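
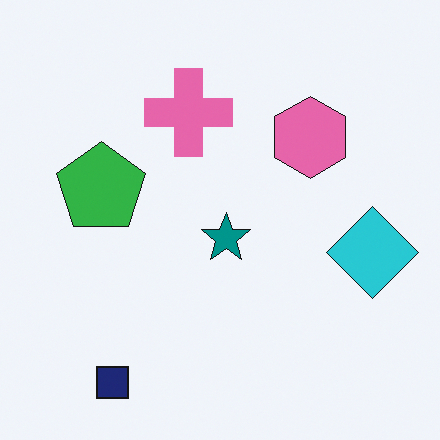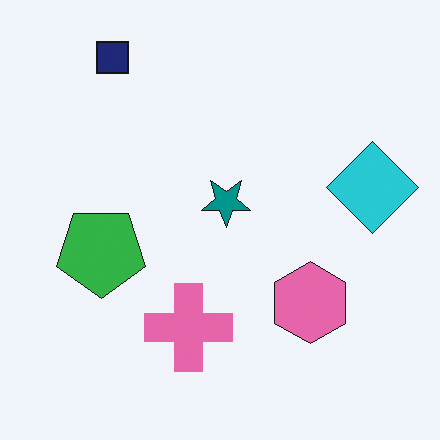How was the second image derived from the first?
Flipped vertically (top ↔ bottom).

The navy square is in the bottom-left of the first image and the top-left of the second — shapes on opposite sides of the horizontal midline have swapped in a mirror flip.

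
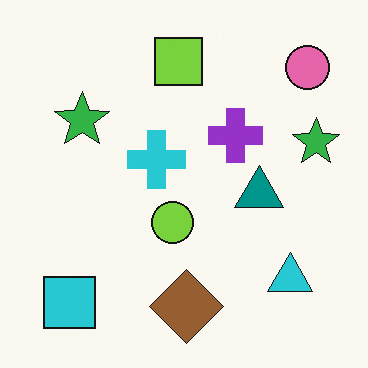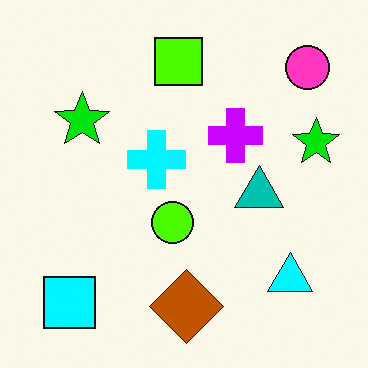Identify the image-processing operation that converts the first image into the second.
It was made much more vivid (saturation change).

All colors are more vivid — a global saturation change.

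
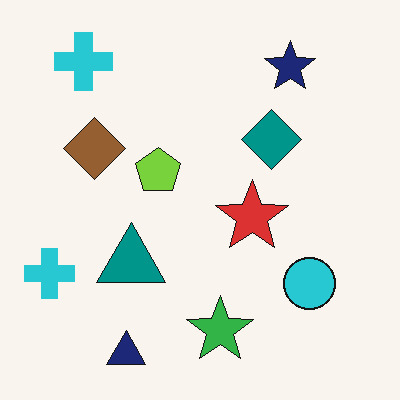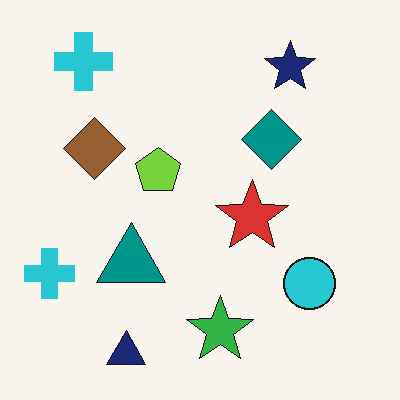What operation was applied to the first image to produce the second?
The transformation is: JPEG-compressed with visible artifacts.

Blocky 8×8 compression artifacts appear around shape edges and the flat background shows ringing — characteristic JPEG degradation.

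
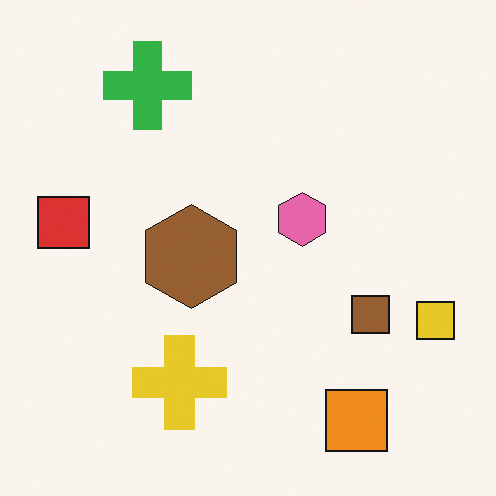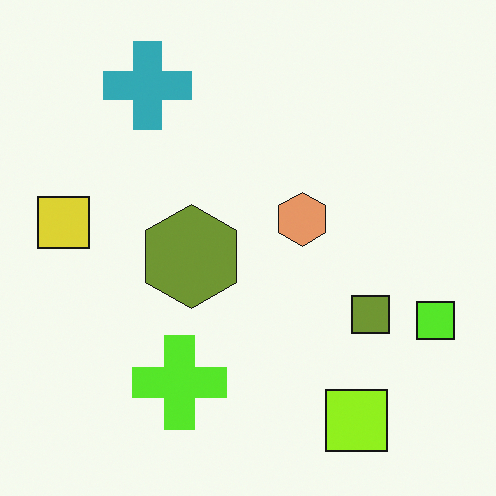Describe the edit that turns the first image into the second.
Hue-shifted by a small amount.

Every shape's color has rotated by the same amount around the hue wheel — a uniform hue shift.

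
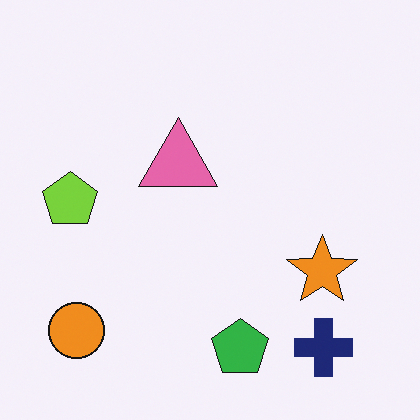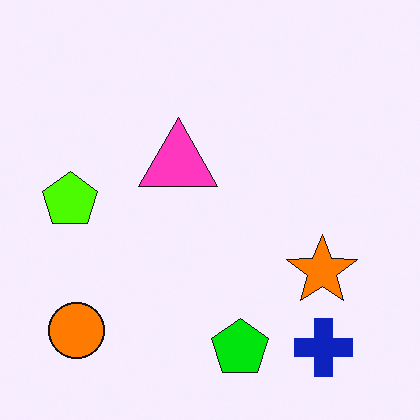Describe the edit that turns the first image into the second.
The image was made much more vivid (saturation change).

All colors are more vivid — a global saturation change.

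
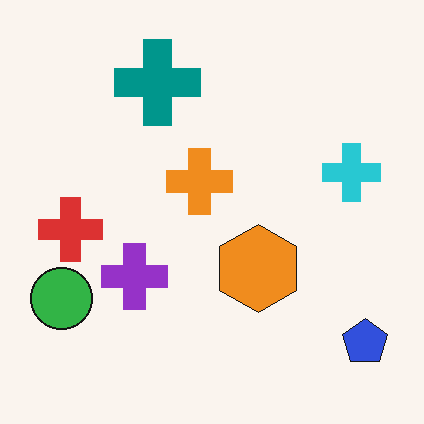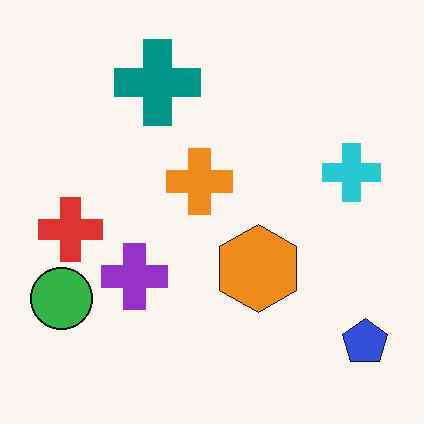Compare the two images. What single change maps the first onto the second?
The image was given moderate JPEG compression.

Blocky 8×8 compression artifacts appear around shape edges and the flat background shows ringing — characteristic JPEG degradation.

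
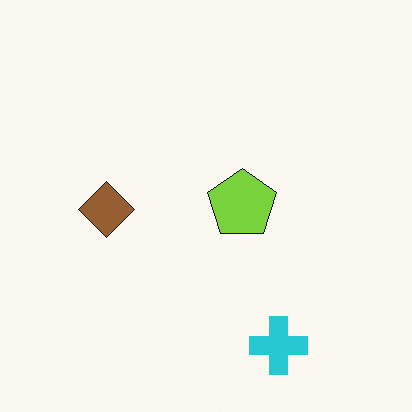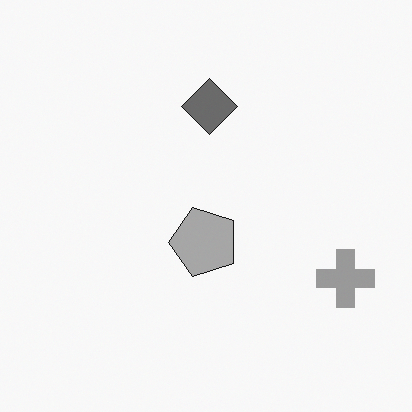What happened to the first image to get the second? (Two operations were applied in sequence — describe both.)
The transformation is: converted to grayscale, then transposed (reflected across the top-left ↔ bottom-right diagonal).

All color is removed — every shape is now a shade of grey. Shapes have swapped their row and column positions — what was in the top-right is now in the bottom-left — a diagonal reflection.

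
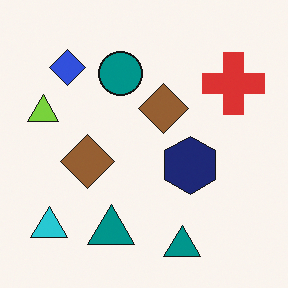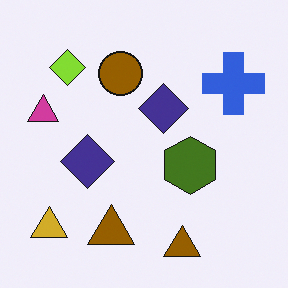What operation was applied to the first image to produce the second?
Hue-shifted by a large amount.

Every shape's color has rotated by the same amount around the hue wheel — a uniform hue shift.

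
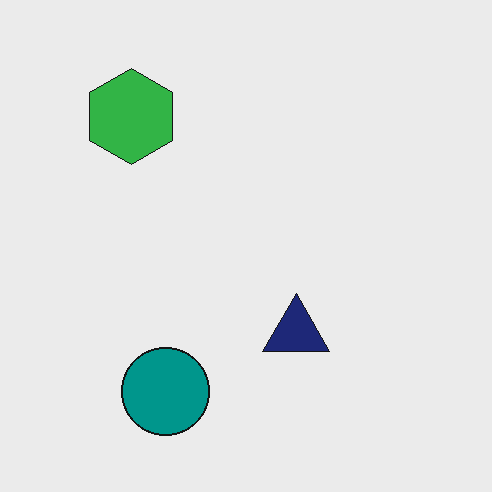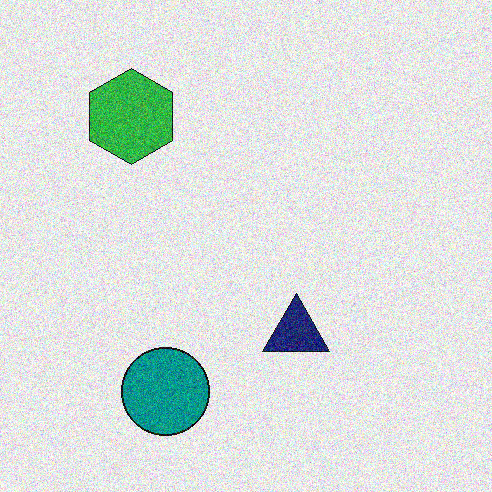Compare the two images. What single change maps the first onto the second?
This is the original image degraded with visible gaussian noise.

Random speckle covers the whole image, including the flat background.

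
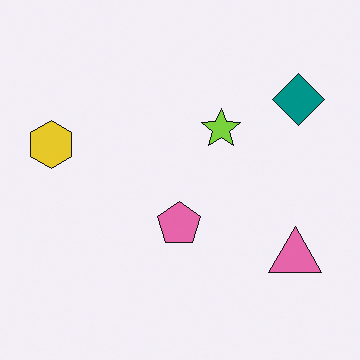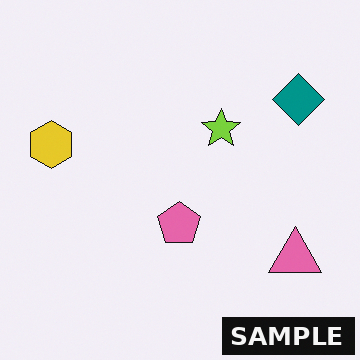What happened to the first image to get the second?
The second image is the first watermarked with the text "SAMPLE" in the lower-right corner.

A dark label reading "SAMPLE" appears in the lower-right corner.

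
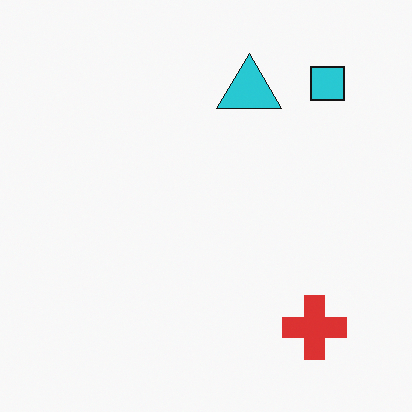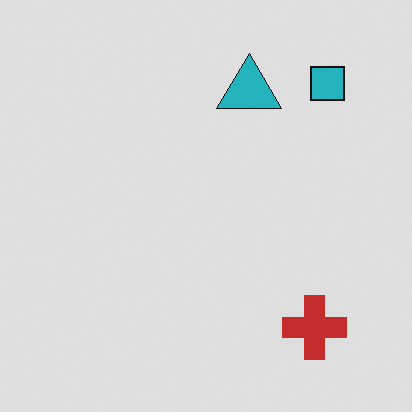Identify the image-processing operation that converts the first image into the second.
The image was darkened a little.

Every pixel — background and shapes alike — is uniformly darkened.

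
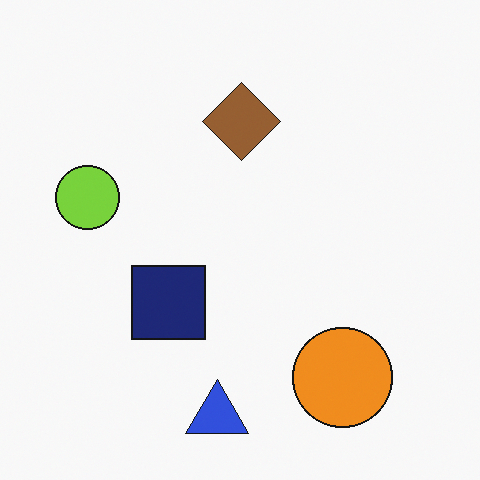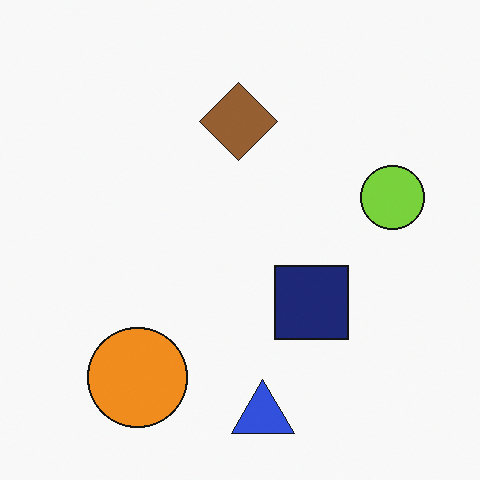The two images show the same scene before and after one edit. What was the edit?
It was flipped horizontally (left ↔ right).

The lime circle is in the left of the first image and the right of the second — shapes on opposite sides of the vertical midline have swapped in a mirror flip.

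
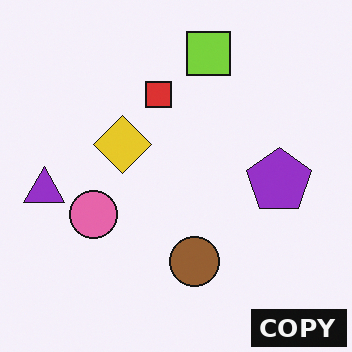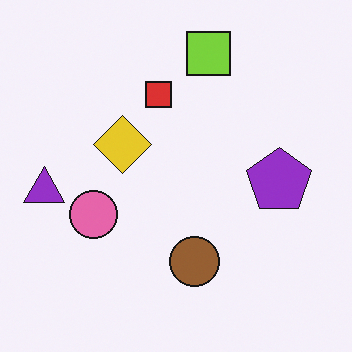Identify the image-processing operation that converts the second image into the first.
The image was watermarked with the text "COPY" in the lower-right corner.

A dark label reading "COPY" appears in the lower-right corner.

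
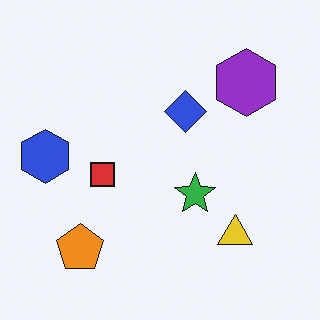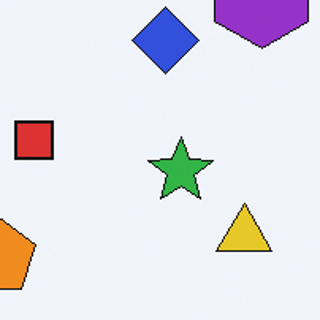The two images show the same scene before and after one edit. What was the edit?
The image was cropped to a modestly smaller region and rescaled.

The visible shapes are larger and the field of view is narrower; shapes near the original edges may be partly or wholly outside the frame — a crop-and-rescale.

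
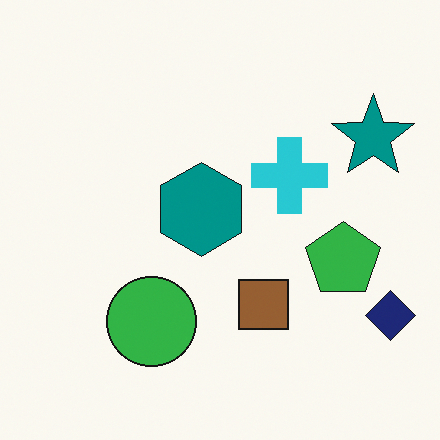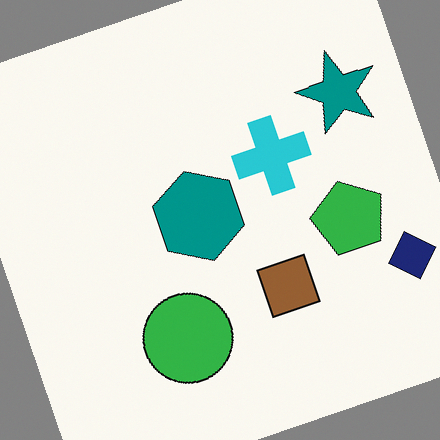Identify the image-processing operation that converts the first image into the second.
Rotated counter-clockwise by a moderate amount.

Every shape is tilted by the same angle and the image corners show triangular fill wedges — a whole-image rotation by a non-right angle.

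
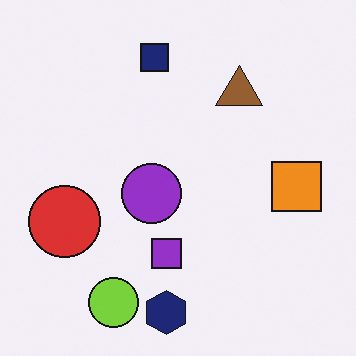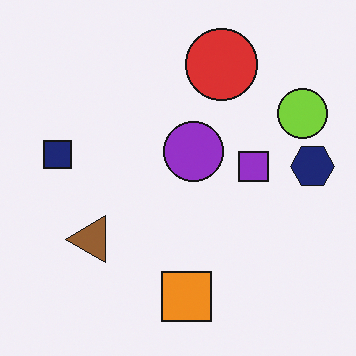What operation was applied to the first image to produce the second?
Transposed (reflected across the top-left ↔ bottom-right diagonal).

Shapes have swapped their row and column positions — what was in the top-right is now in the bottom-left — a diagonal reflection.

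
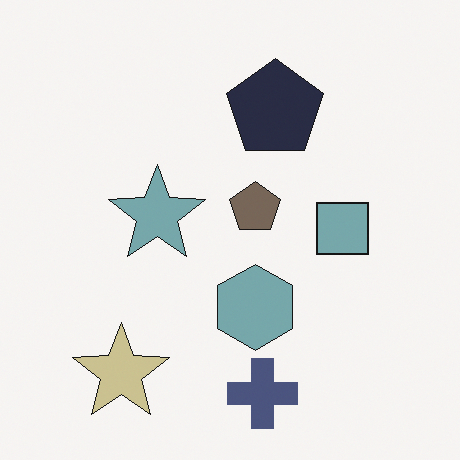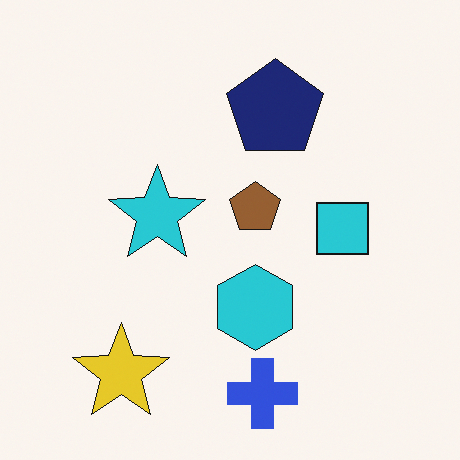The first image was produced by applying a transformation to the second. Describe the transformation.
The image was heavily desaturated.

All colors are more muted and greyish — a global saturation change.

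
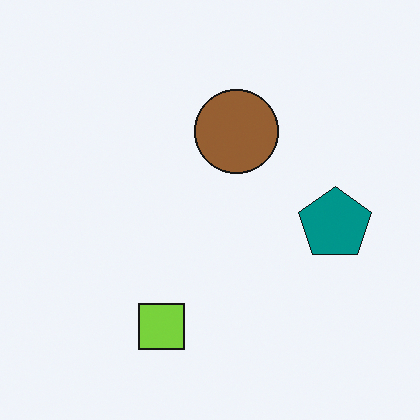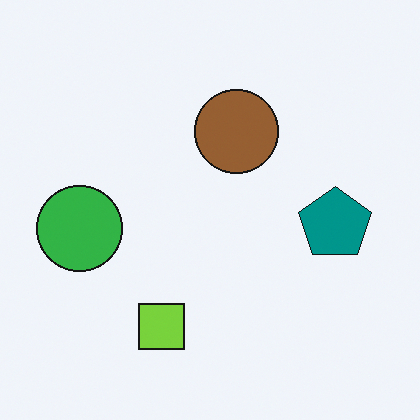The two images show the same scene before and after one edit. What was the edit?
It was overlaid with an additional green circle.

A green circle appears in the second image that is absent from the first.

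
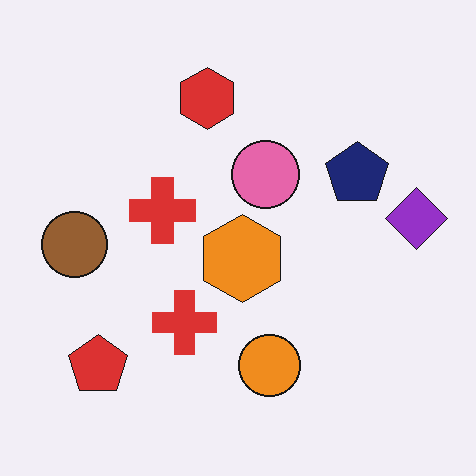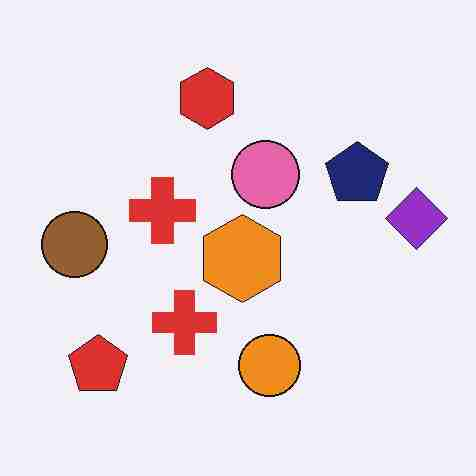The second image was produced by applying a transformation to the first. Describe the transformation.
This is the original image heavily JPEG-compressed with obvious blocking artifacts.

Blocky 8×8 compression artifacts appear around shape edges and the flat background shows ringing — characteristic JPEG degradation.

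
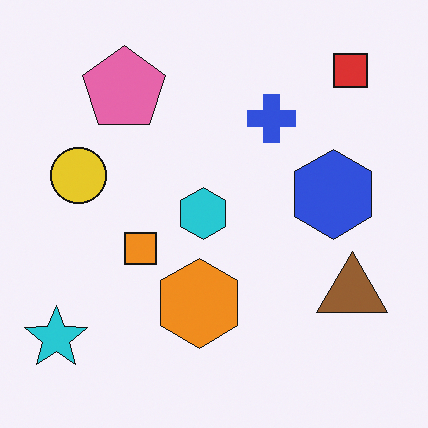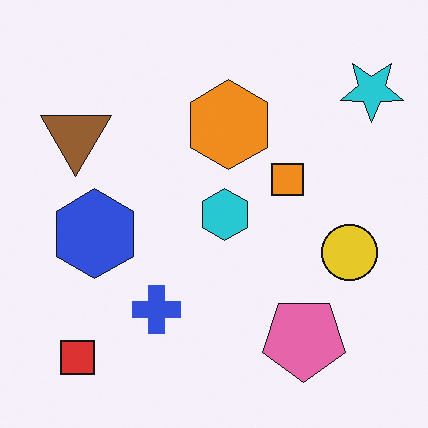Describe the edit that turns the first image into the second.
Rotated 180°.

The cyan star sits in the bottom-left of the first image and the top-right of the second — consistent with a whole-image 180° rotation.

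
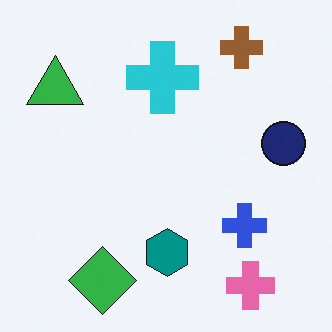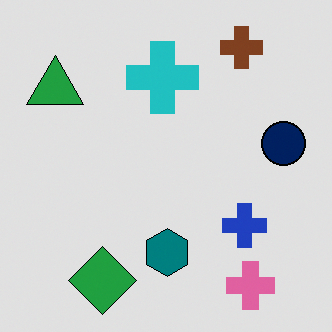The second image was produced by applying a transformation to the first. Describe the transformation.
The transformation is: posterized to a reduced palette.

Each flat color has snapped to a coarser quantized level — most visibly, the near-white background has dropped to a flat grey.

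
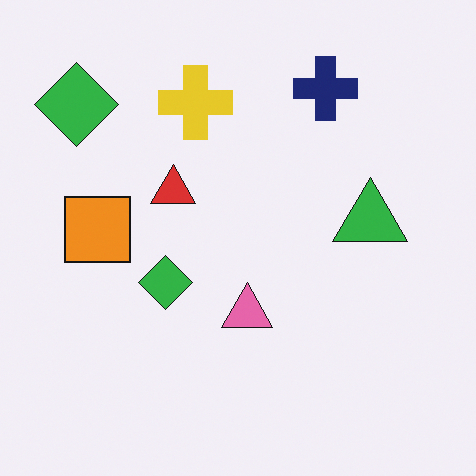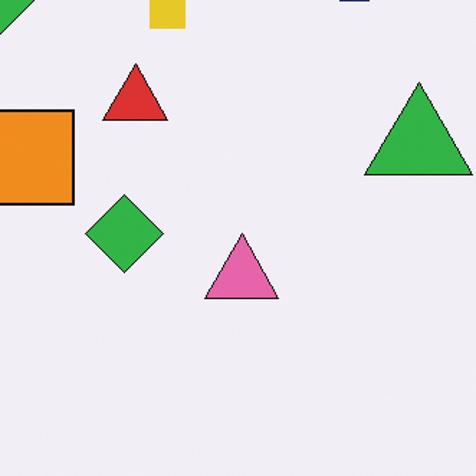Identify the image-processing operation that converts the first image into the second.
The image was cropped to a modestly smaller region and rescaled.

The visible shapes are larger and the field of view is narrower; shapes near the original edges may be partly or wholly outside the frame — a crop-and-rescale.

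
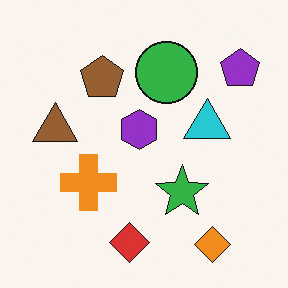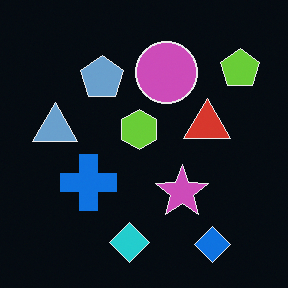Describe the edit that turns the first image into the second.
The transformation is: color-inverted (negative).

The light background has become dark and every shape's color is its complement — a photographic negative.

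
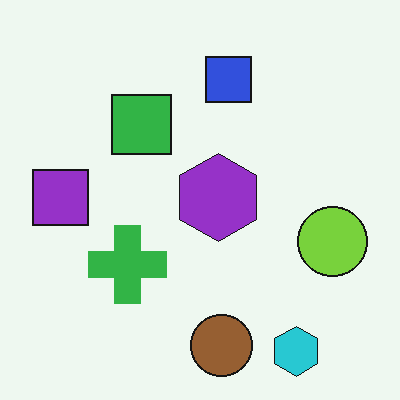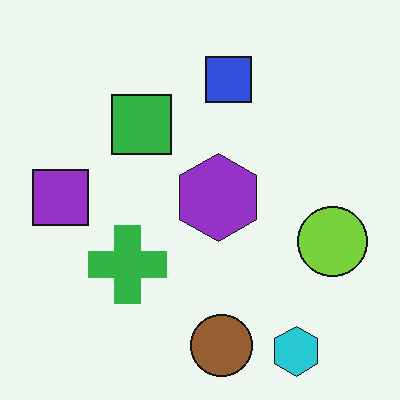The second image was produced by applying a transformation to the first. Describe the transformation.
It was given moderate JPEG compression.

Blocky 8×8 compression artifacts appear around shape edges and the flat background shows ringing — characteristic JPEG degradation.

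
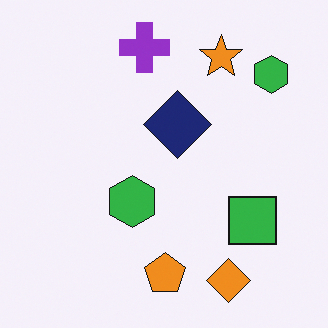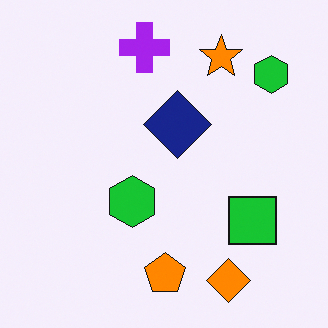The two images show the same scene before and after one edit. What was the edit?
Slightly oversaturated.

All colors are more vivid — a global saturation change.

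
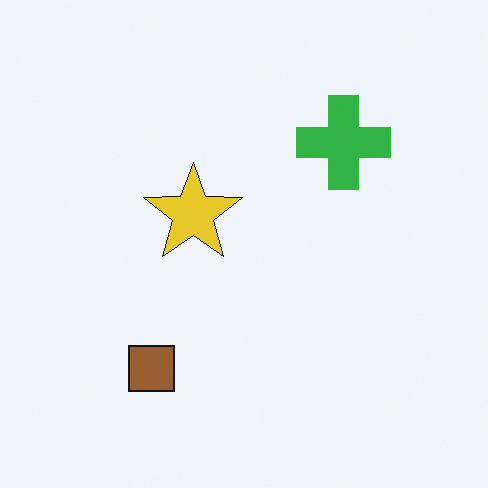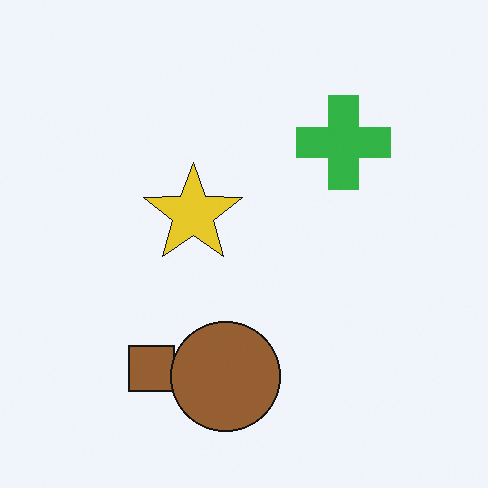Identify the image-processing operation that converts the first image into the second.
It was overlaid with an additional brown circle.

A brown circle appears in the second image that is absent from the first.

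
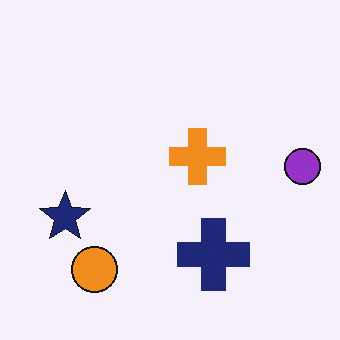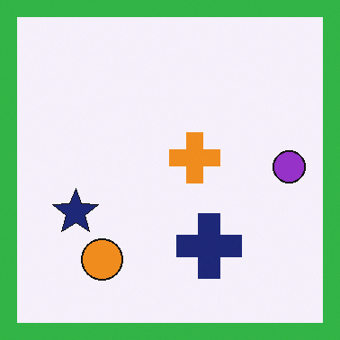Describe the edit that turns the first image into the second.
The image was framed with a green border.

A solid green frame runs around the edge of the second image, with the content slightly shrunk inside it.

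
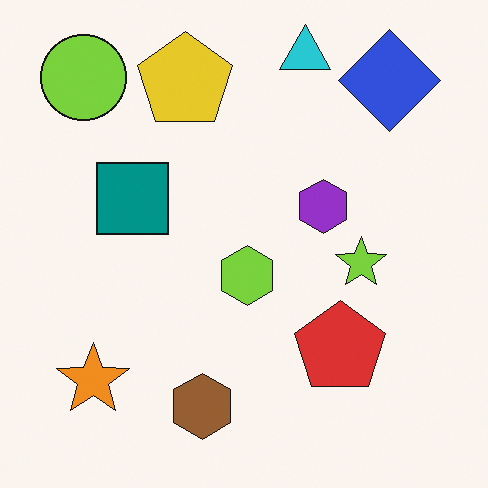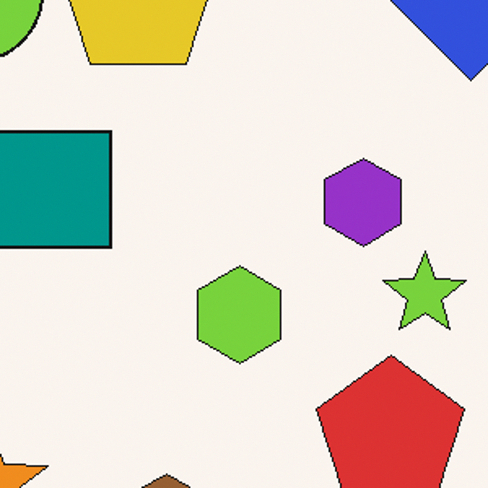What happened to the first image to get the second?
This is the original image cropped tightly and scaled back up.

The visible shapes are larger and the field of view is narrower; shapes near the original edges may be partly or wholly outside the frame — a crop-and-rescale.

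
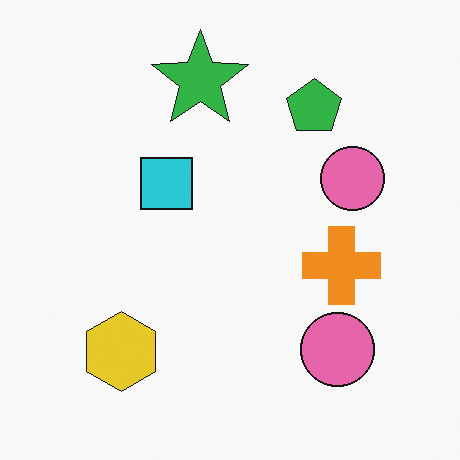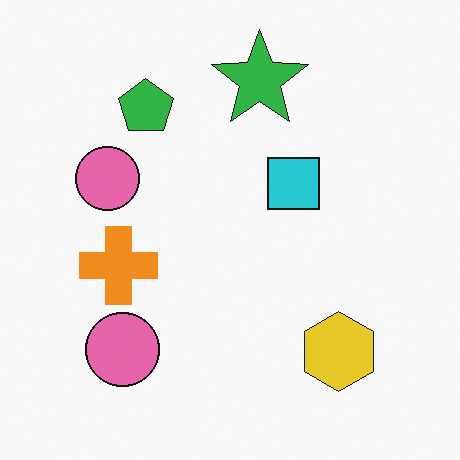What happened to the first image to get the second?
Flipped horizontally (left ↔ right).

The orange cross is in the right of the first image and the left of the second — shapes on opposite sides of the vertical midline have swapped in a mirror flip.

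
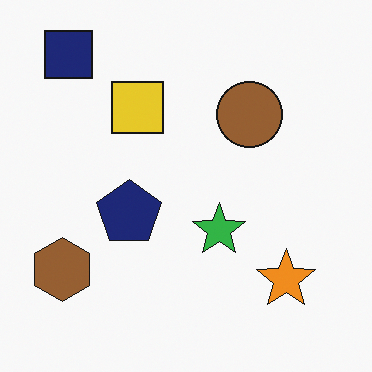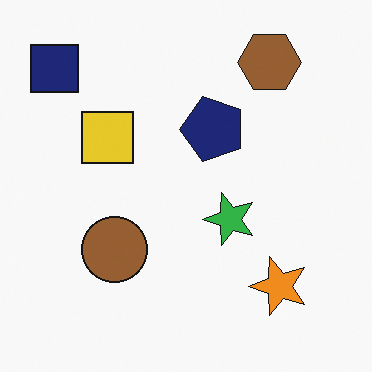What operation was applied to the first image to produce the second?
It was transposed (reflected across the top-left ↔ bottom-right diagonal).

Shapes have swapped their row and column positions — what was in the top-right is now in the bottom-left — a diagonal reflection.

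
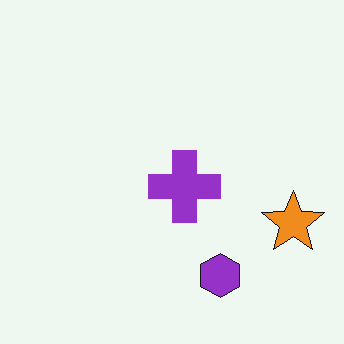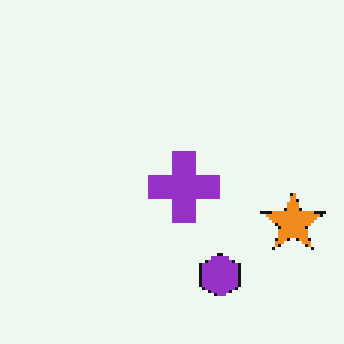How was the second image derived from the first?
Lightly pixelated (a mild mosaic effect).

Shapes are reduced to large square blocks; fine edges and outlines are lost — a downscale-then-upscale (mosaic) effect.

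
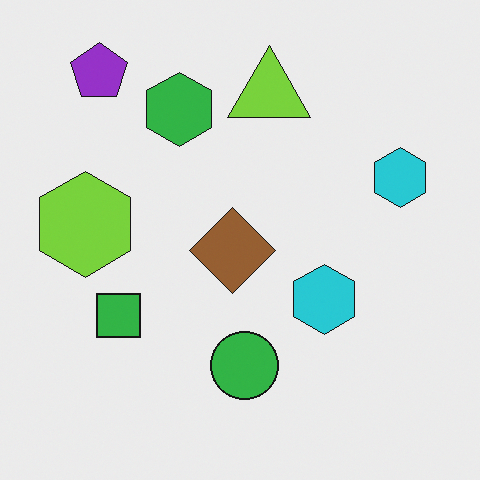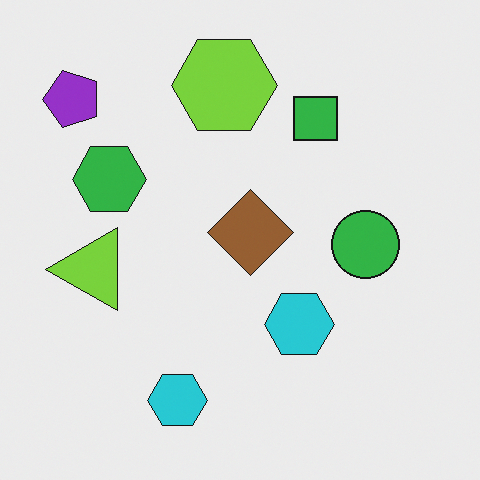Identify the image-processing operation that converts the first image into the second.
Transposed (reflected across the top-left ↔ bottom-right diagonal).

Shapes have swapped their row and column positions — what was in the top-right is now in the bottom-left — a diagonal reflection.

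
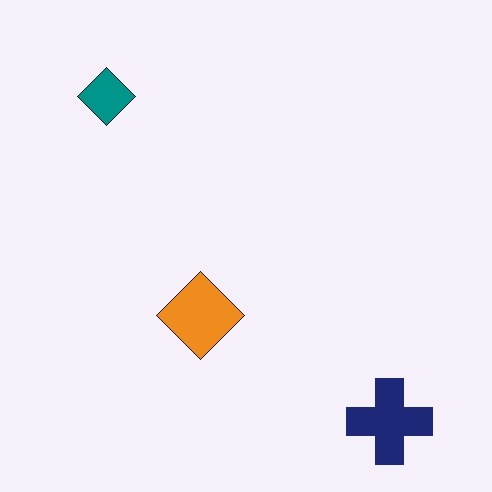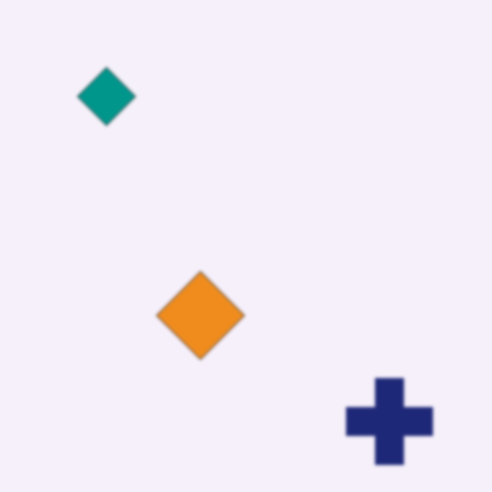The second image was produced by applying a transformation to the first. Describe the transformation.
The transformation is: slightly softened.

Shape edges and outlines are uniformly softened across the whole image.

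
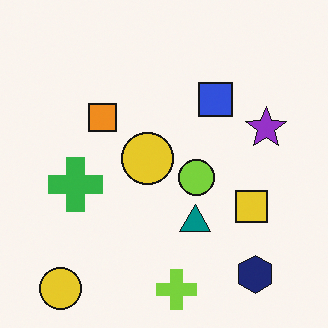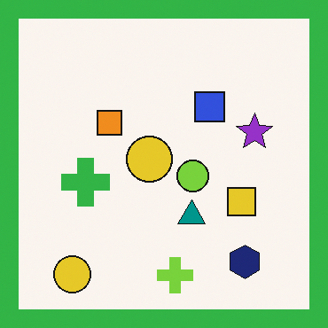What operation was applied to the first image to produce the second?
Framed with a green border.

A solid green frame runs around the edge of the second image, with the content slightly shrunk inside it.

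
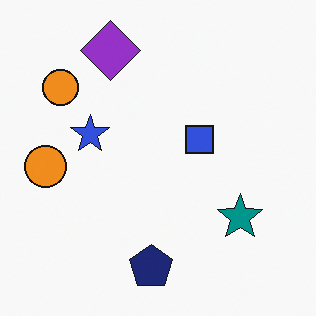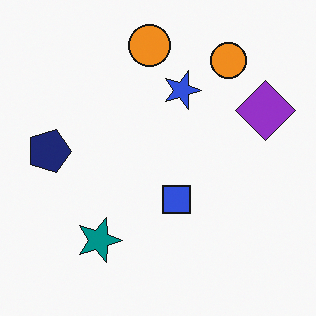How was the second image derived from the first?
It was rotated 90° clockwise.

The purple diamond sits in the top of the first image and the right of the second — consistent with a whole-image 90° clockwise rotation.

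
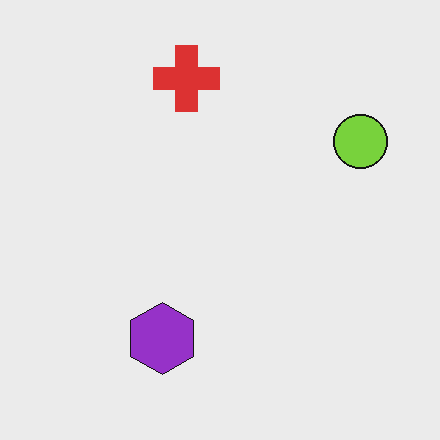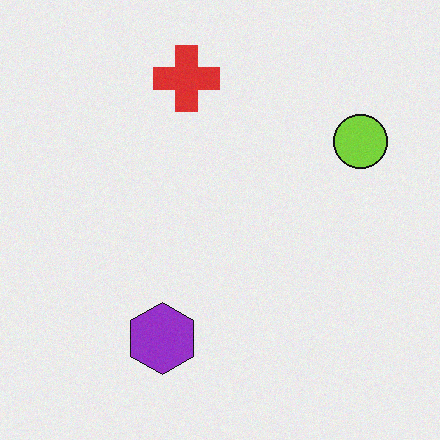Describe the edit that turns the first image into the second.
This is the original image degraded with light additive noise.

Random speckle covers the whole image, including the flat background.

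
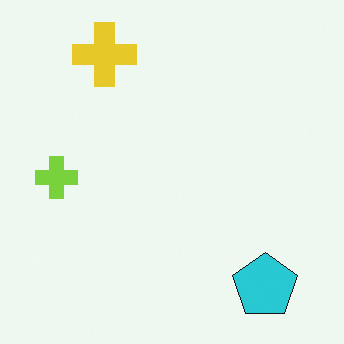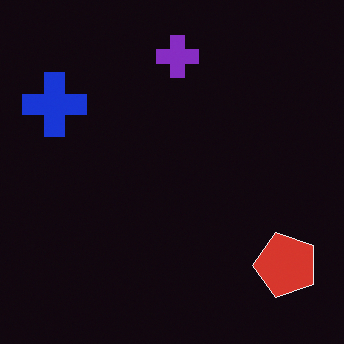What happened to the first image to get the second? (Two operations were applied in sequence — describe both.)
The second image is the first color-inverted (negative), then transposed (reflected across the top-left ↔ bottom-right diagonal).

The light background has become dark and every shape's color is its complement — a photographic negative. Shapes have swapped their row and column positions — what was in the top-right is now in the bottom-left — a diagonal reflection.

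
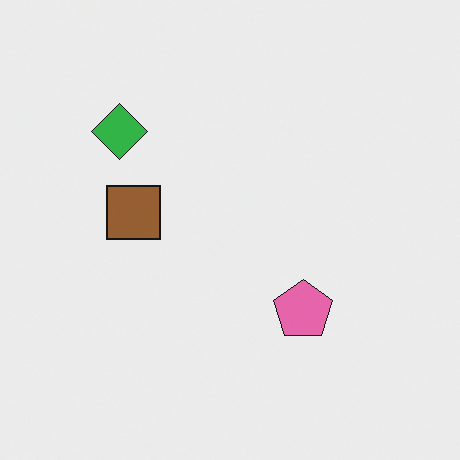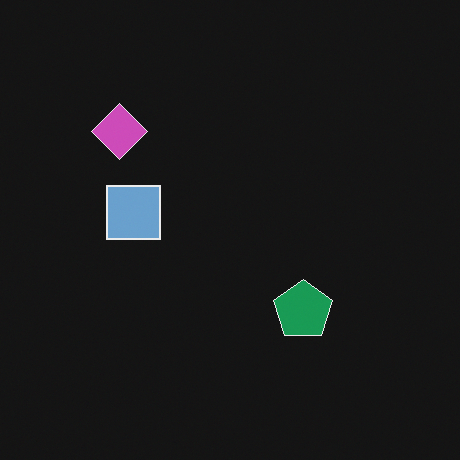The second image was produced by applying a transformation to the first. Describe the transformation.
This is the original image color-inverted (negative).

The light background has become dark and every shape's color is its complement — a photographic negative.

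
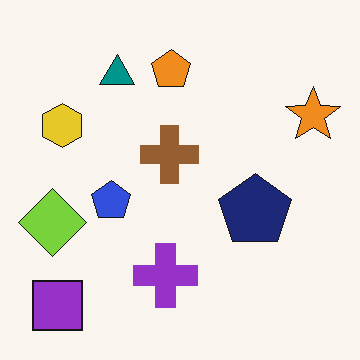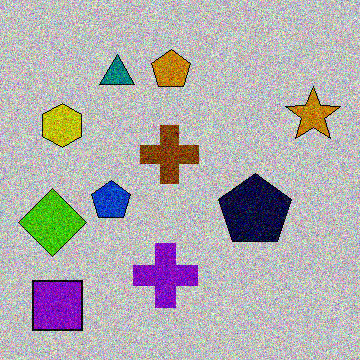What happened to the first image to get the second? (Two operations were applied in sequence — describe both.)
It was aggressively posterized, then degraded with strong gaussian noise.

Each flat color has snapped to a coarser quantized level — most visibly, the near-white background has dropped to a flat grey. Random speckle covers the whole image, including the flat background.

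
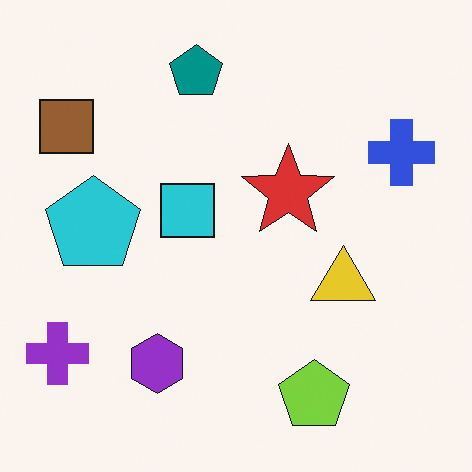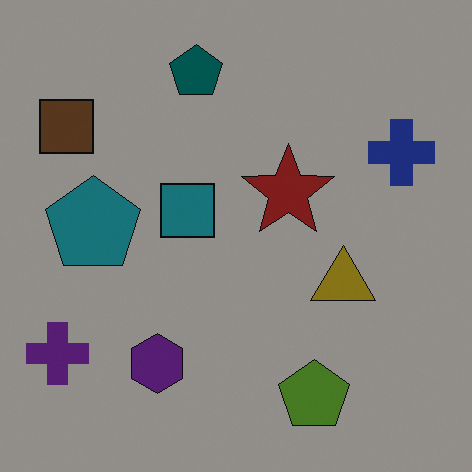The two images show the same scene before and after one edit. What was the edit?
It was substantially darkened.

Every pixel — background and shapes alike — is uniformly darkened.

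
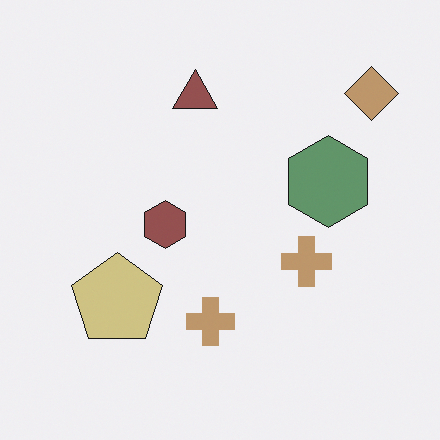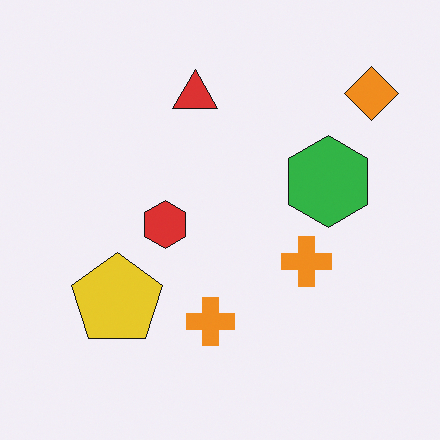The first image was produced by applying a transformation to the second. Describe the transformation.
The first image is the second made much more muted (saturation change).

All colors are more muted and greyish — a global saturation change.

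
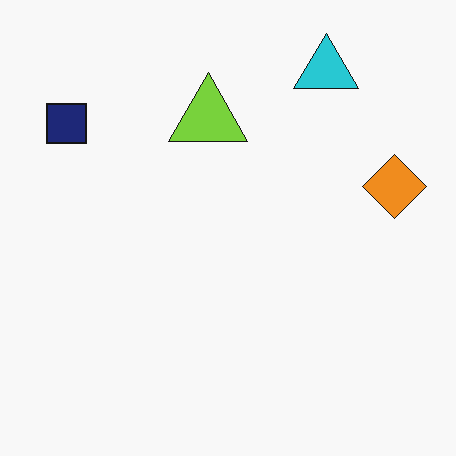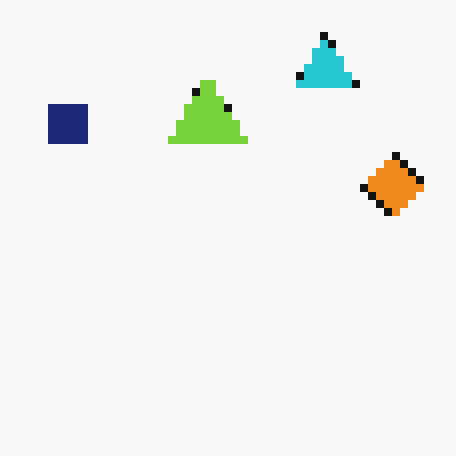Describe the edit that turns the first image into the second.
It was moderately pixelated.

Shapes are reduced to large square blocks; fine edges and outlines are lost — a downscale-then-upscale (mosaic) effect.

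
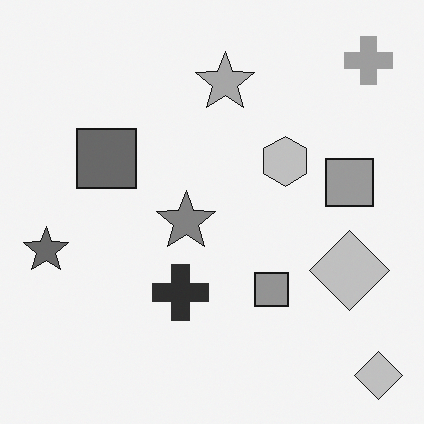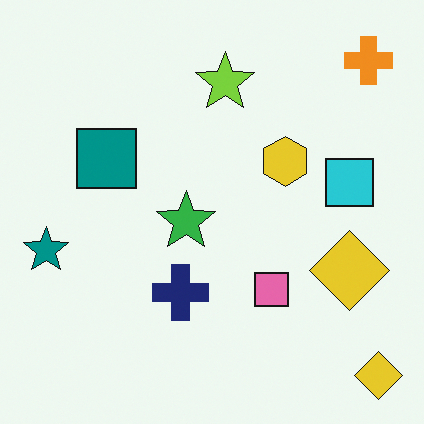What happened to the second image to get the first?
It was converted to grayscale.

All color is removed — every shape is now a shade of grey.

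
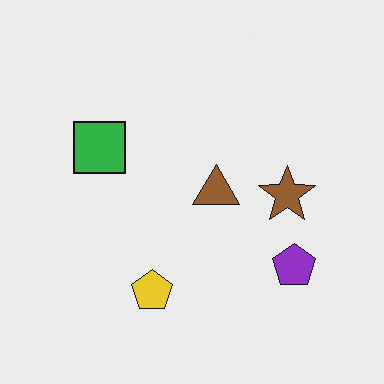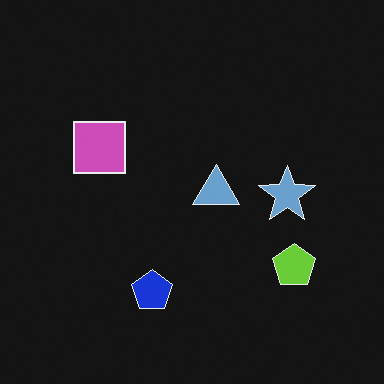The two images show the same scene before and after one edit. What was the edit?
The second image is the first color-inverted (negative).

The light background has become dark and every shape's color is its complement — a photographic negative.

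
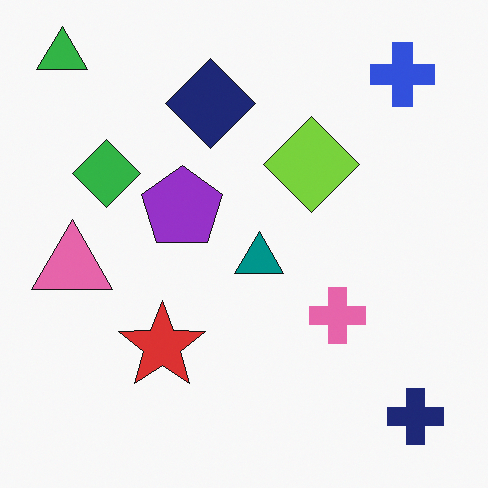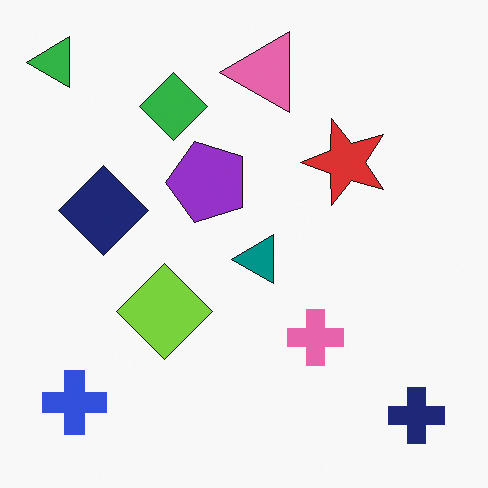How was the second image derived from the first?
It was transposed (reflected across the top-left ↔ bottom-right diagonal).

Shapes have swapped their row and column positions — what was in the top-right is now in the bottom-left — a diagonal reflection.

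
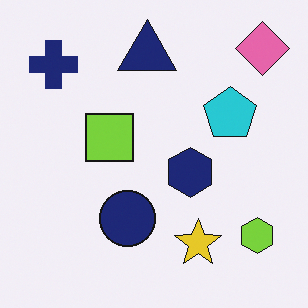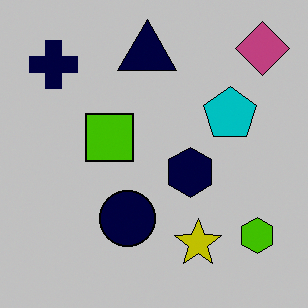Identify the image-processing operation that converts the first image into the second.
The second image is the first aggressively posterized.

Each flat color has snapped to a coarser quantized level — most visibly, the near-white background has dropped to a flat grey.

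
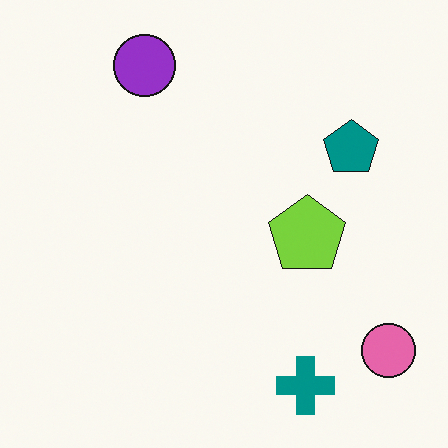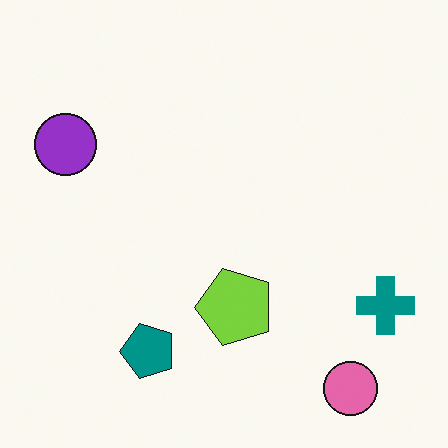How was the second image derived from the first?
The image was transposed (reflected across the top-left ↔ bottom-right diagonal).

Shapes have swapped their row and column positions — what was in the top-right is now in the bottom-left — a diagonal reflection.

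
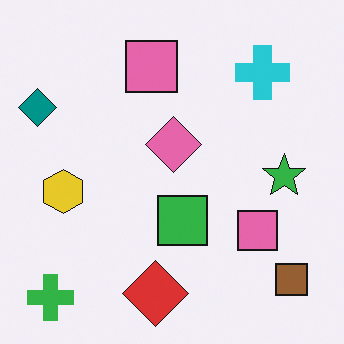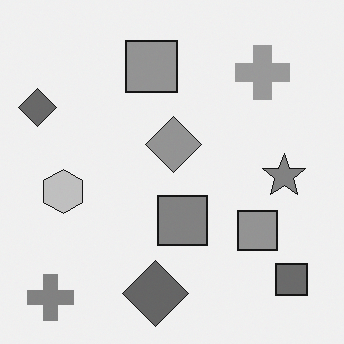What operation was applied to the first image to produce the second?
This is the original image converted to grayscale.

All color is removed — every shape is now a shade of grey.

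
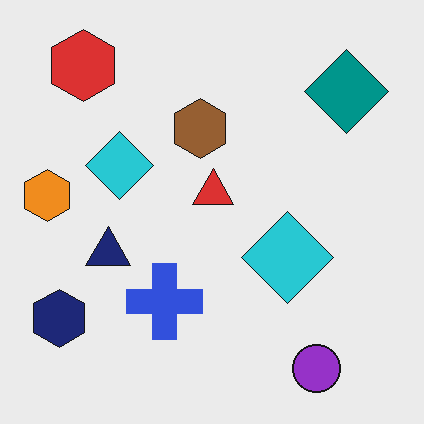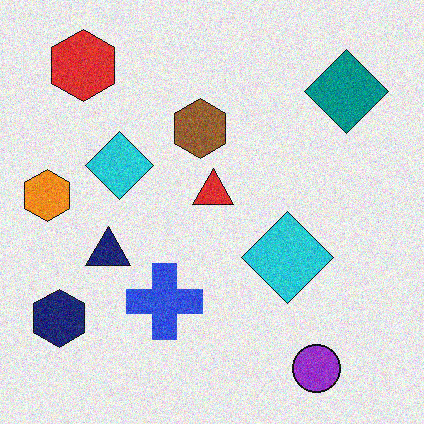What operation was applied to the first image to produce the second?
Degraded with moderate additive noise.

Random speckle covers the whole image, including the flat background.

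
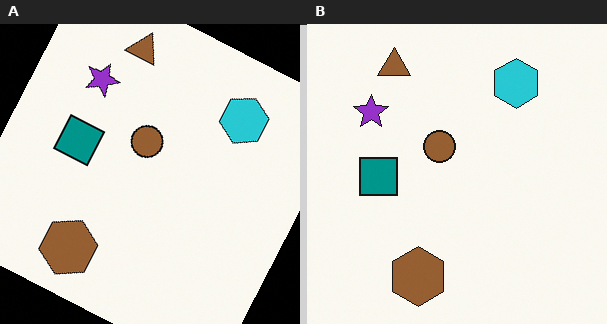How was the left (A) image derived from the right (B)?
This is the original image rotated clockwise by a moderate amount.

Every shape is tilted by the same angle and the image corners show triangular fill wedges — a whole-image rotation by a non-right angle.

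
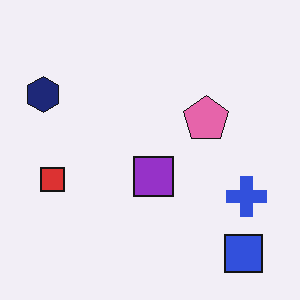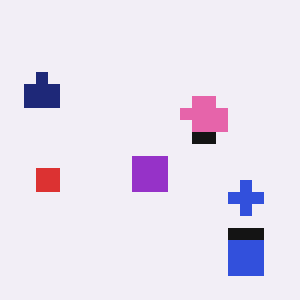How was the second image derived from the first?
The image was coarsely pixelated.

Shapes are reduced to large square blocks; fine edges and outlines are lost — a downscale-then-upscale (mosaic) effect.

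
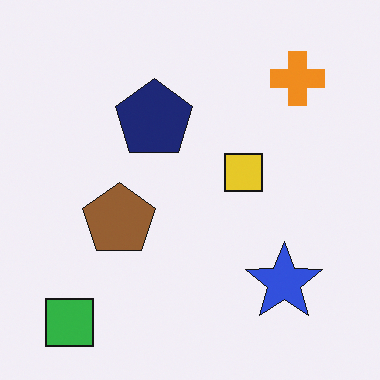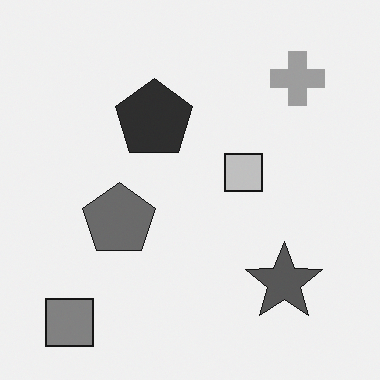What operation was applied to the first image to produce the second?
Converted to grayscale.

All color is removed — every shape is now a shade of grey.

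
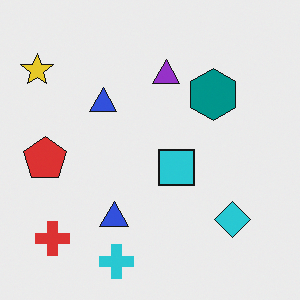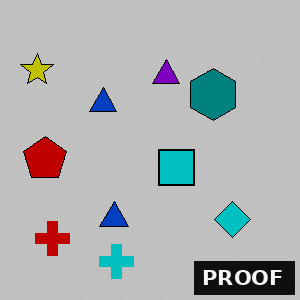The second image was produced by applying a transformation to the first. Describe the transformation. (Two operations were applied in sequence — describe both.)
The second image is the first heavily posterized to just a handful of flat colors, then watermarked with the text "PROOF" in the lower-right corner.

Each flat color has snapped to a coarser quantized level — most visibly, the near-white background has dropped to a flat grey. A dark label reading "PROOF" appears in the lower-right corner.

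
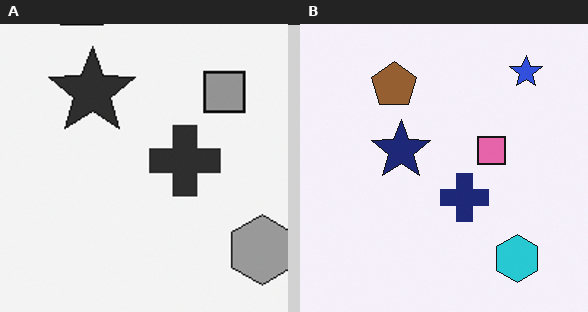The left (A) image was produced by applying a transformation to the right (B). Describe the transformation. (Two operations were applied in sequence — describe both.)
The transformation is: converted to grayscale, then cropped slightly and scaled back up.

All color is removed — every shape is now a shade of grey. The visible shapes are larger and the field of view is narrower; shapes near the original edges may be partly or wholly outside the frame — a crop-and-rescale.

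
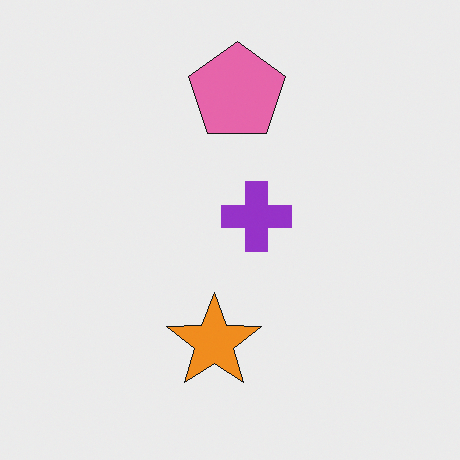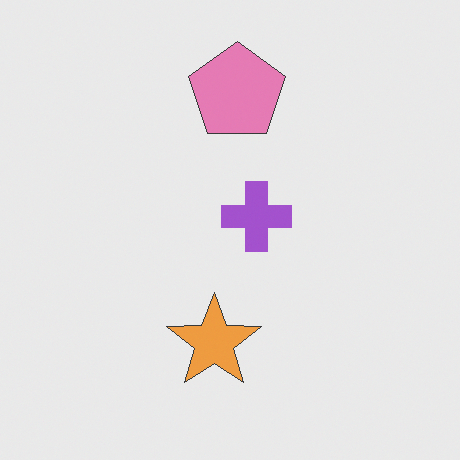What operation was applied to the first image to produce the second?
Given slightly reduced contrast.

Tones are pushed toward mid-grey across the whole image — a global contrast change.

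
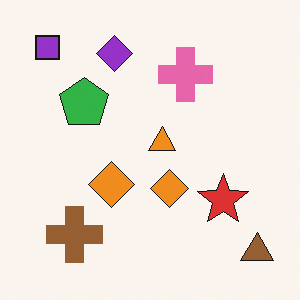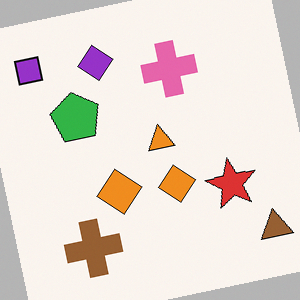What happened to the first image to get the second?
The second image is the first rotated counter-clockwise by a few degrees.

Every shape is tilted by the same angle and the image corners show triangular fill wedges — a whole-image rotation by a non-right angle.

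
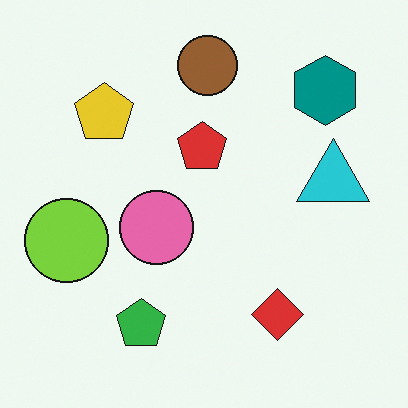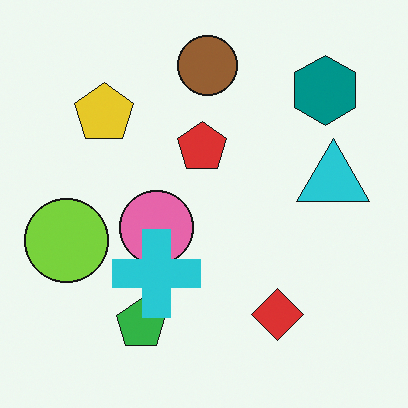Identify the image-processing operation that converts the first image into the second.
It was overlaid with an additional cyan cross.

A cyan cross appears in the second image that is absent from the first.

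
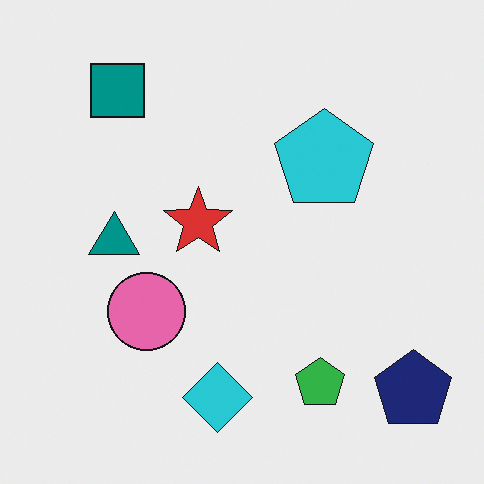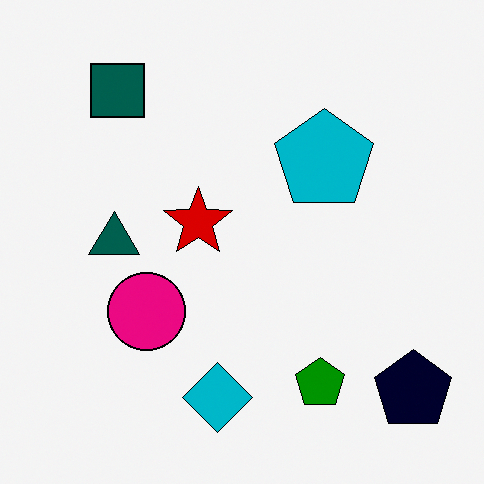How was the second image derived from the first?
The second image is the first given much higher contrast.

Tones are pushed away from mid-grey across the whole image — a global contrast change.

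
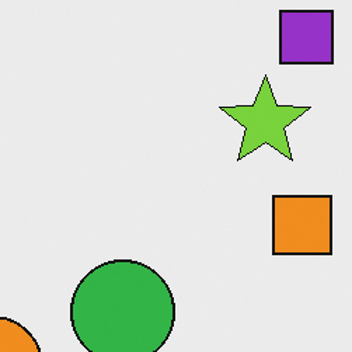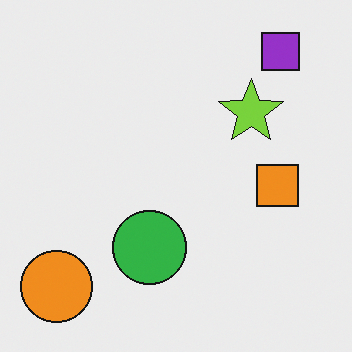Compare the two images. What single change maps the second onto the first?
It was cropped to a modestly smaller region and rescaled.

The visible shapes are larger and the field of view is narrower; shapes near the original edges may be partly or wholly outside the frame — a crop-and-rescale.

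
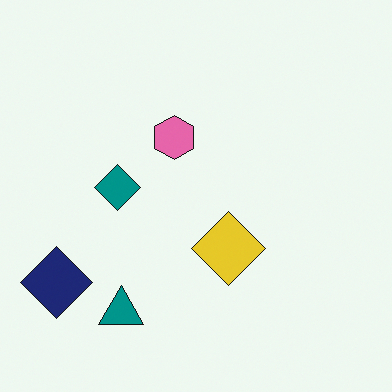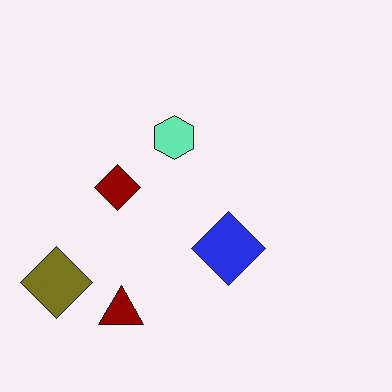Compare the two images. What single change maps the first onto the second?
Hue-shifted through roughly half the color wheel.

Every shape's color has rotated by the same amount around the hue wheel — a uniform hue shift.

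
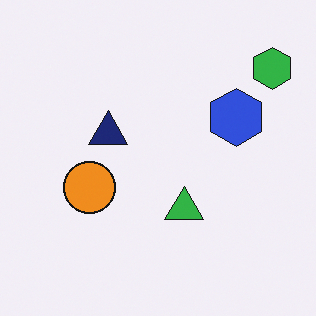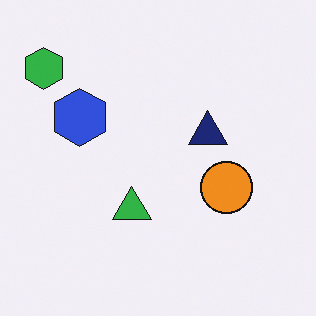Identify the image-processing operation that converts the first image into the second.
Flipped horizontally (left ↔ right).

The green hexagon is in the top-right of the first image and the top-left of the second — shapes on opposite sides of the vertical midline have swapped in a mirror flip.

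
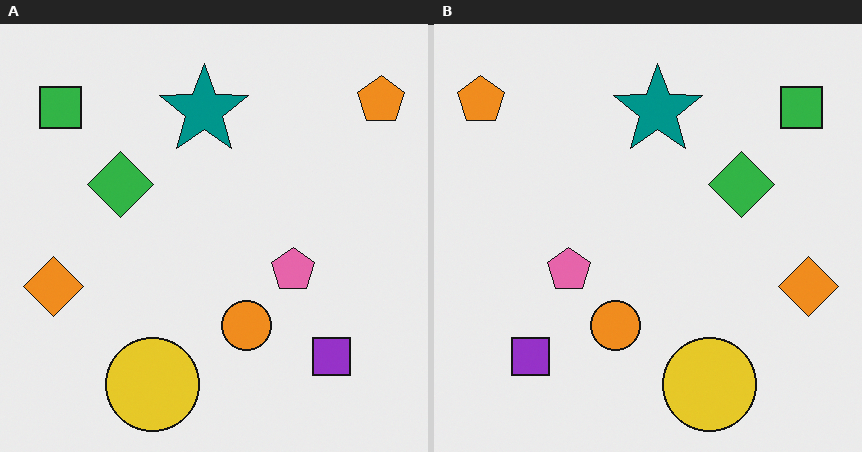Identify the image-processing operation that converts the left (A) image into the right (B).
The right (B) image is the left (A) flipped horizontally (left ↔ right).

The orange pentagon is in the top-right of the left (A) image and the top-left of the right (B) — shapes on opposite sides of the vertical midline have swapped in a mirror flip.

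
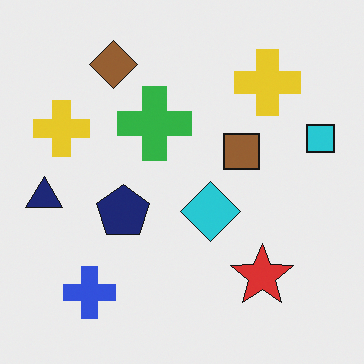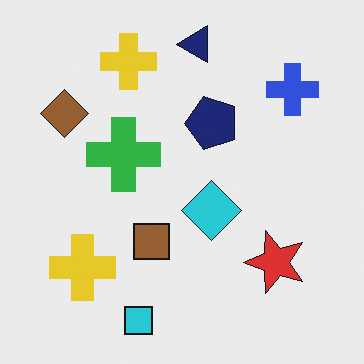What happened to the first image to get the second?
Transposed (reflected across the top-left ↔ bottom-right diagonal).

Shapes have swapped their row and column positions — what was in the top-right is now in the bottom-left — a diagonal reflection.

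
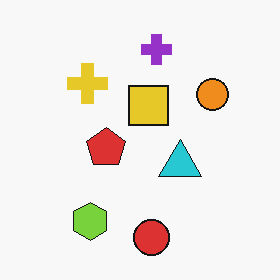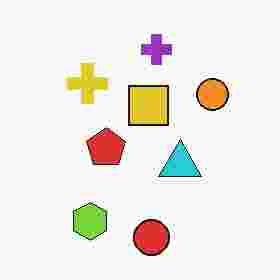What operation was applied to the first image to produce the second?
It was degraded with heavy JPEG compression.

Blocky 8×8 compression artifacts appear around shape edges and the flat background shows ringing — characteristic JPEG degradation.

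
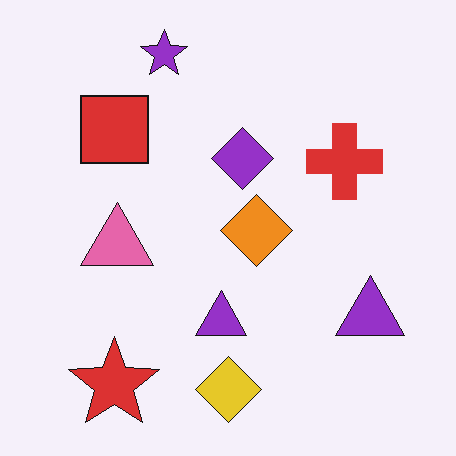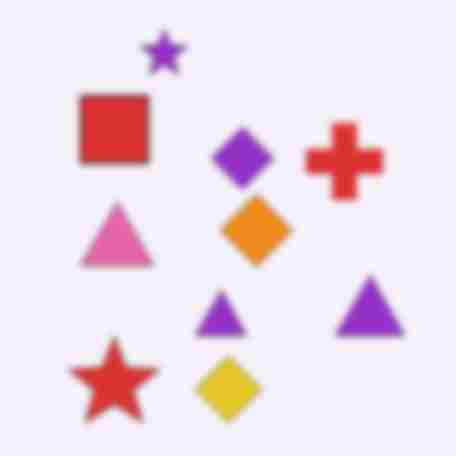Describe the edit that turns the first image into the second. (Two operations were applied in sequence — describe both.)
This is the original image moderately blurred, then heavily JPEG-compressed with obvious blocking artifacts.

Shape edges and outlines are uniformly softened across the whole image. Blocky 8×8 compression artifacts appear around shape edges and the flat background shows ringing — characteristic JPEG degradation.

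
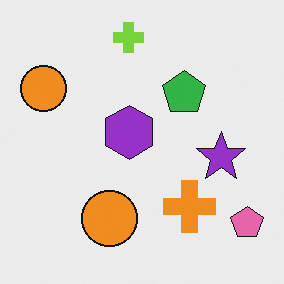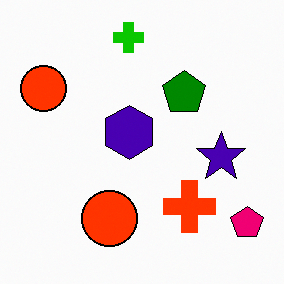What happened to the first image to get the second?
The image was given much higher contrast.

Tones are pushed away from mid-grey across the whole image — a global contrast change.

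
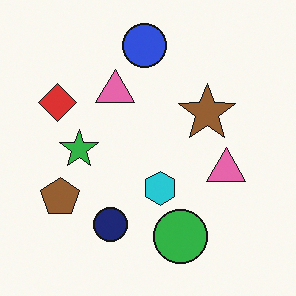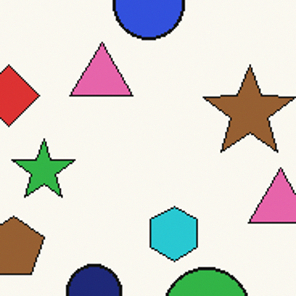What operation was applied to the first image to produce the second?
It was cropped slightly and scaled back up.

The visible shapes are larger and the field of view is narrower; shapes near the original edges may be partly or wholly outside the frame — a crop-and-rescale.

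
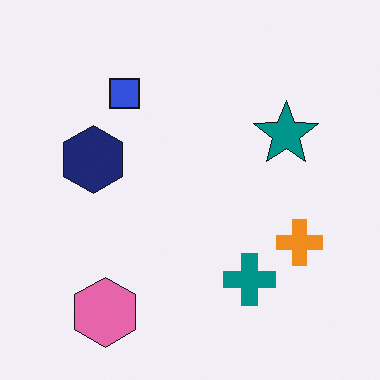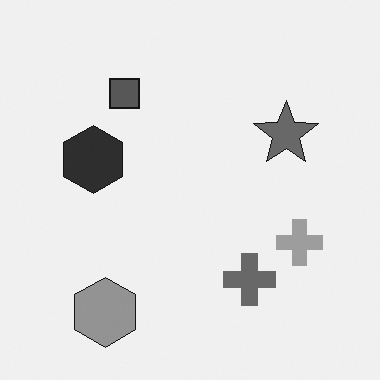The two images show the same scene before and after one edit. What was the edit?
The image was converted to grayscale.

All color is removed — every shape is now a shade of grey.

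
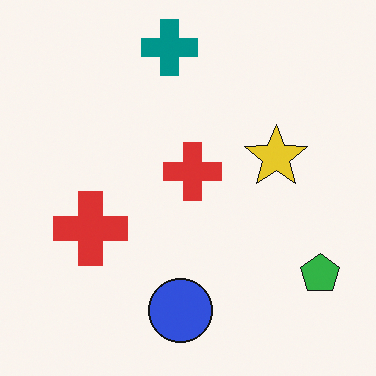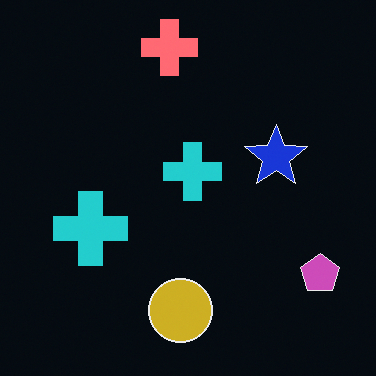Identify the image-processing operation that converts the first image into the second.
It was color-inverted (negative).

The light background has become dark and every shape's color is its complement — a photographic negative.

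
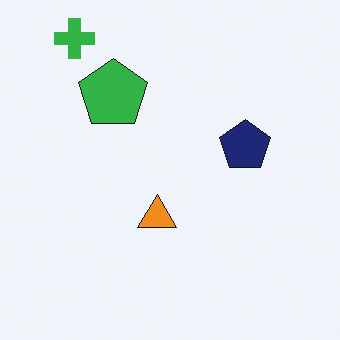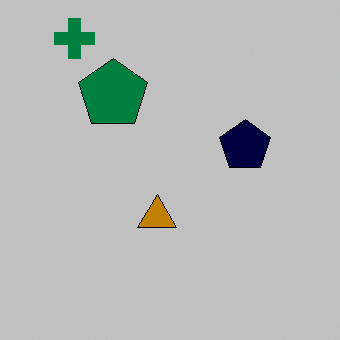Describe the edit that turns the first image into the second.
Heavily posterized to just a handful of flat colors.

Each flat color has snapped to a coarser quantized level — most visibly, the near-white background has dropped to a flat grey.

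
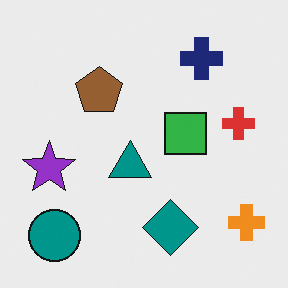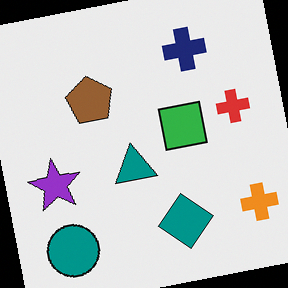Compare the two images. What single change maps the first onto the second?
This is the original image rotated counter-clockwise by a small amount.

Every shape is tilted by the same angle and the image corners show triangular fill wedges — a whole-image rotation by a non-right angle.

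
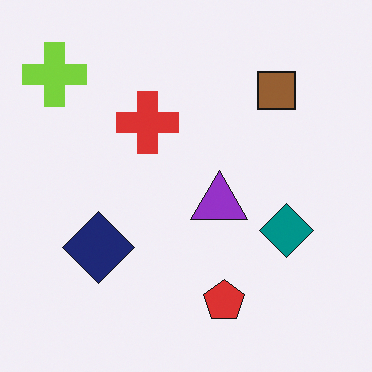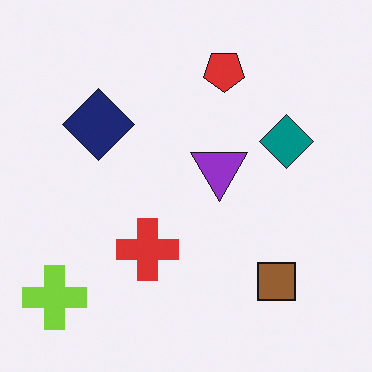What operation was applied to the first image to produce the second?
The second image is the first flipped vertically (top ↔ bottom).

The red pentagon is in the bottom of the first image and the top of the second — shapes on opposite sides of the horizontal midline have swapped in a mirror flip.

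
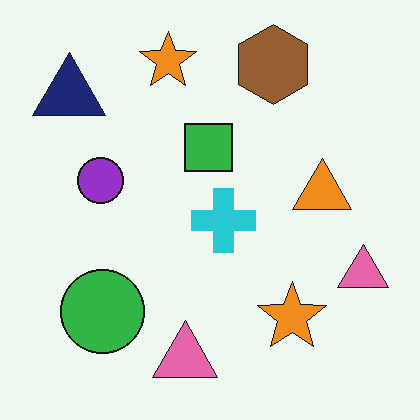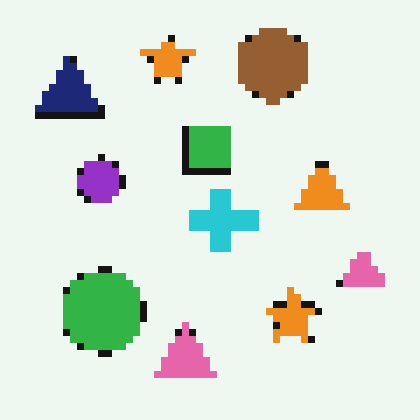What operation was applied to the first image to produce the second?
The second image is the first moderately pixelated.

Shapes are reduced to large square blocks; fine edges and outlines are lost — a downscale-then-upscale (mosaic) effect.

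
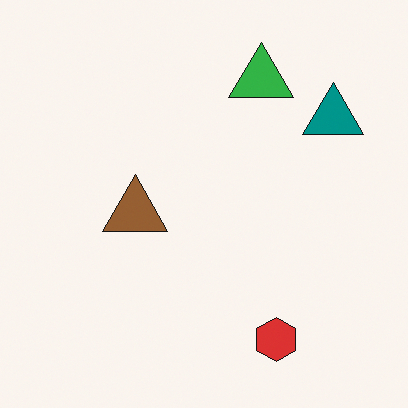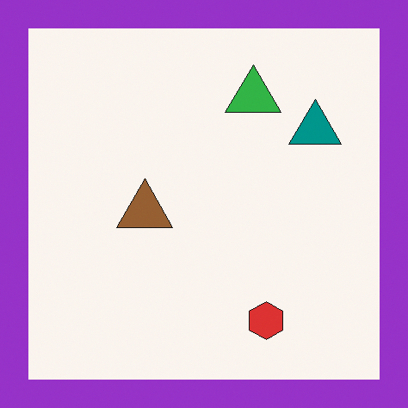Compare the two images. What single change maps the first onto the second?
The image was framed with a purple border.

A solid purple frame runs around the edge of the second image, with the content slightly shrunk inside it.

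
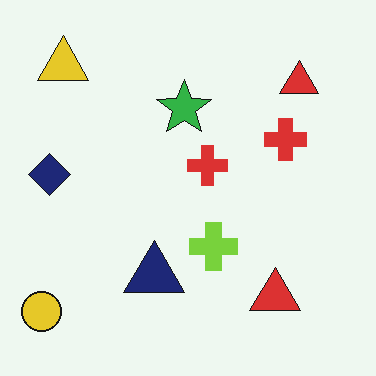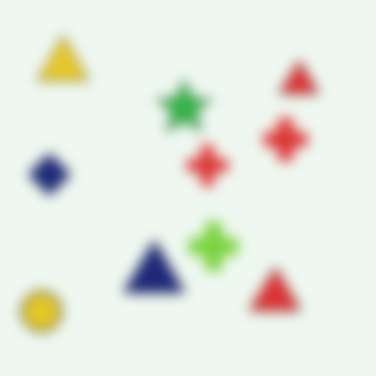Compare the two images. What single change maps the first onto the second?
Strongly gaussian-blurred.

Shape edges and outlines are uniformly softened across the whole image.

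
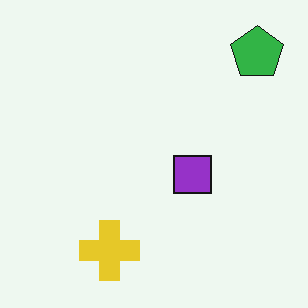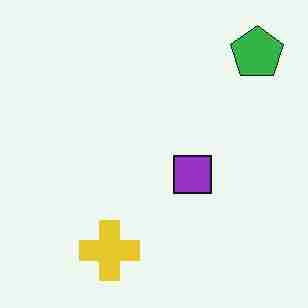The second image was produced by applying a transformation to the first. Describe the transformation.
It was degraded with heavy JPEG compression.

Blocky 8×8 compression artifacts appear around shape edges and the flat background shows ringing — characteristic JPEG degradation.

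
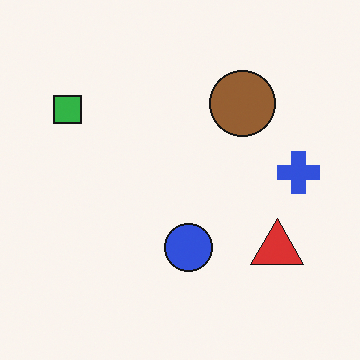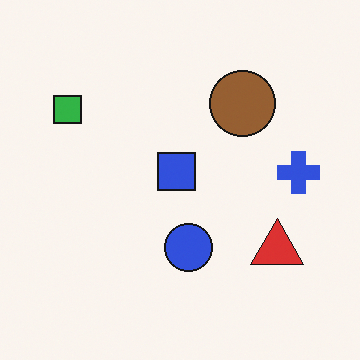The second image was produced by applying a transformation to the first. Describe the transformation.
The second image is the first overlaid with an additional blue square.

A blue square appears in the second image that is absent from the first.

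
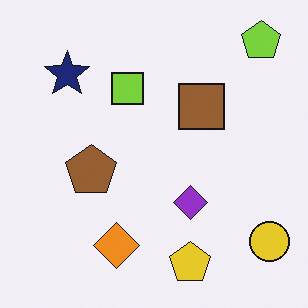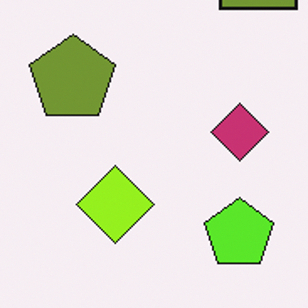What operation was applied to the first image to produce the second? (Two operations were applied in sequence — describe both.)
The second image is the first cropped to a noticeably smaller region and rescaled, then hue-shifted by a small amount.

The visible shapes are larger and the field of view is narrower; shapes near the original edges may be partly or wholly outside the frame — a crop-and-rescale. Every shape's color has rotated by the same amount around the hue wheel — a uniform hue shift.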